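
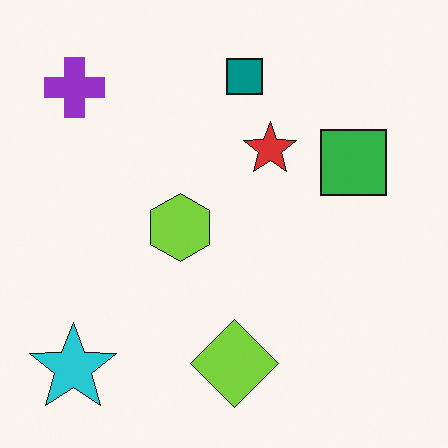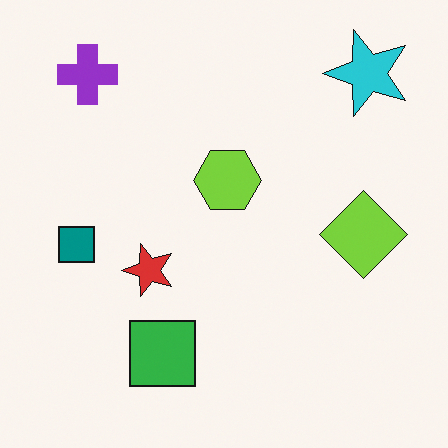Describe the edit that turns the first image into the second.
This is the original image transposed (reflected across the top-left ↔ bottom-right diagonal).

Shapes have swapped their row and column positions — what was in the top-right is now in the bottom-left — a diagonal reflection.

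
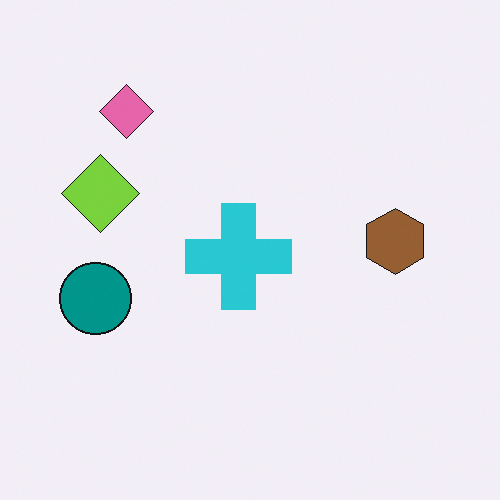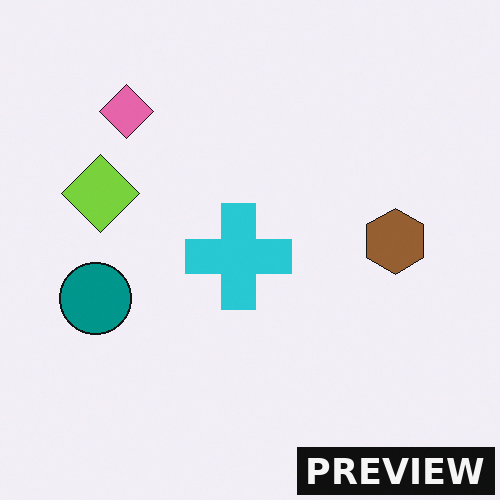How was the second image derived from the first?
Watermarked with the text "PREVIEW" in the lower-right corner.

A dark label reading "PREVIEW" appears in the lower-right corner.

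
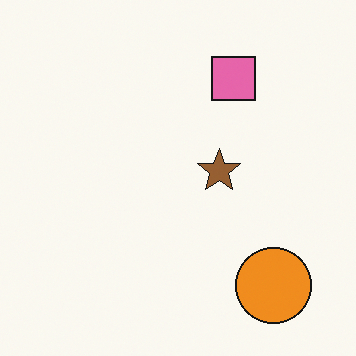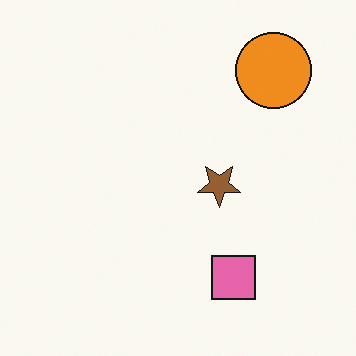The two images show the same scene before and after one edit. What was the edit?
The second image is the first flipped vertically (top ↔ bottom).

The orange circle is in the bottom-right of the first image and the top-right of the second — shapes on opposite sides of the horizontal midline have swapped in a mirror flip.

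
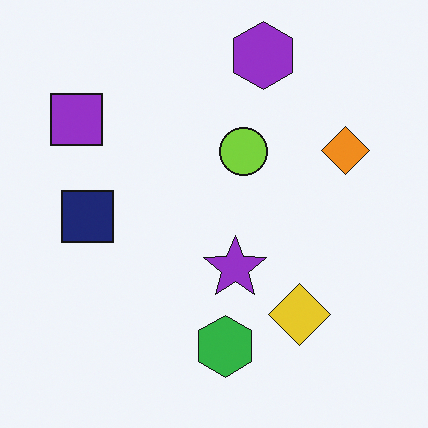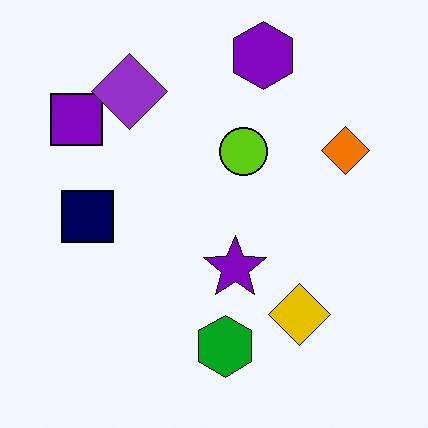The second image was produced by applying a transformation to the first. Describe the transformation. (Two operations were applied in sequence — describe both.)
It was given slightly increased contrast, then overlaid with an additional purple diamond.

Tones are pushed away from mid-grey across the whole image — a global contrast change. A purple diamond appears in the second image that is absent from the first.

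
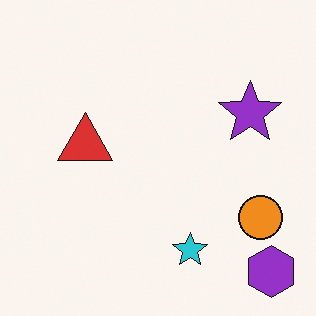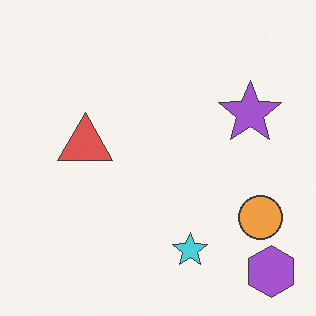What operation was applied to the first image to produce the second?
Given slightly reduced contrast.

Tones are pushed toward mid-grey across the whole image — a global contrast change.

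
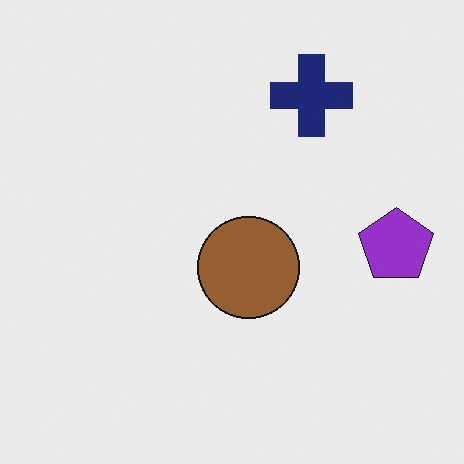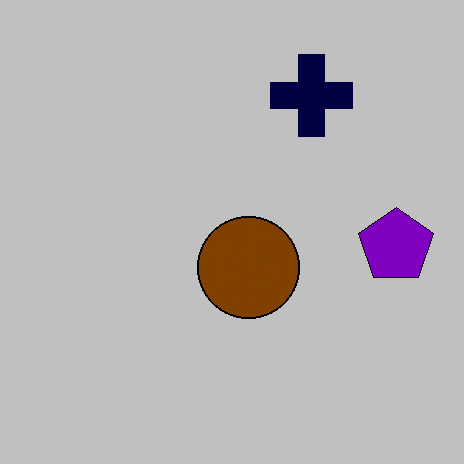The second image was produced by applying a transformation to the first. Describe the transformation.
Aggressively posterized.

Each flat color has snapped to a coarser quantized level — most visibly, the near-white background has dropped to a flat grey.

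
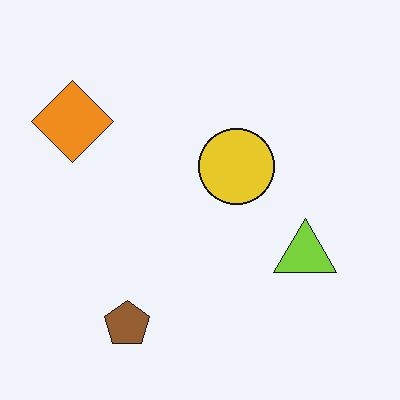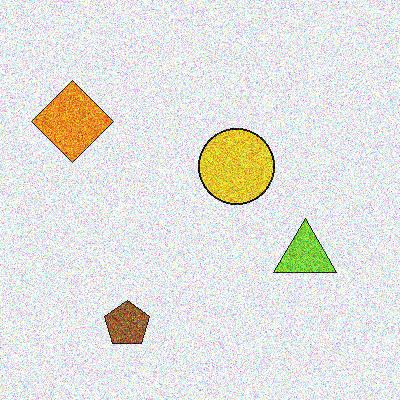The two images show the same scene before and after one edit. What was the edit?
The image was degraded with strong gaussian noise.

Random speckle covers the whole image, including the flat background.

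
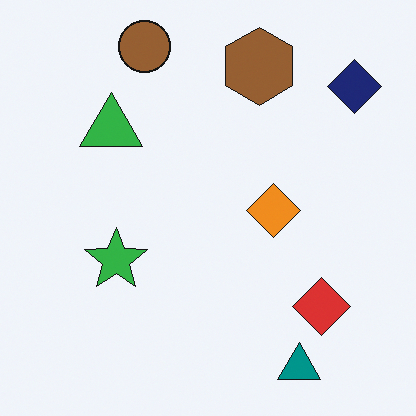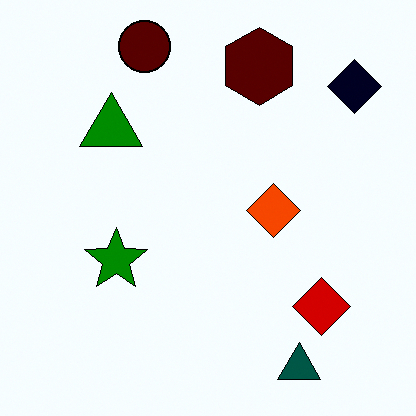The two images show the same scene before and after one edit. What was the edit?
This is the original image boosted in contrast.

Tones are pushed away from mid-grey across the whole image — a global contrast change.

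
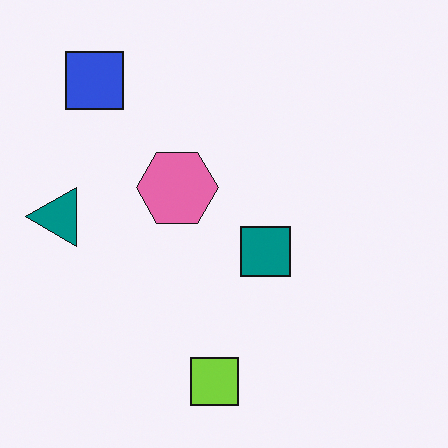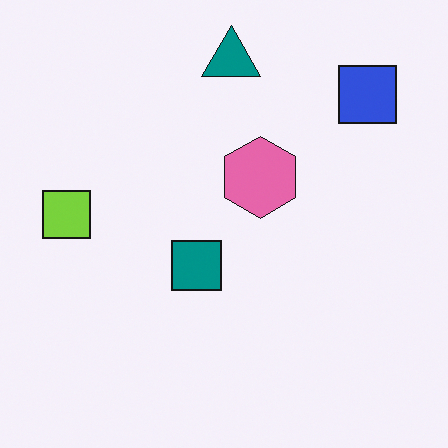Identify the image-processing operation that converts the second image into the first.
The transformation is: rotated 90° counter-clockwise.

The blue square sits in the top-right of the second image and the top-left of the first — consistent with a whole-image 90° counter-clockwise rotation.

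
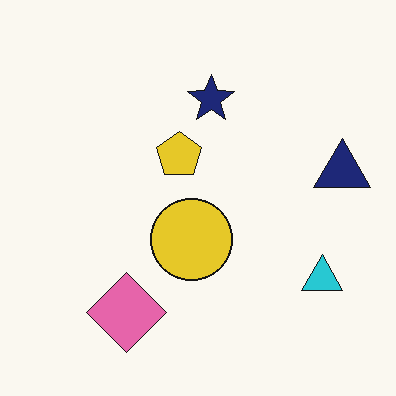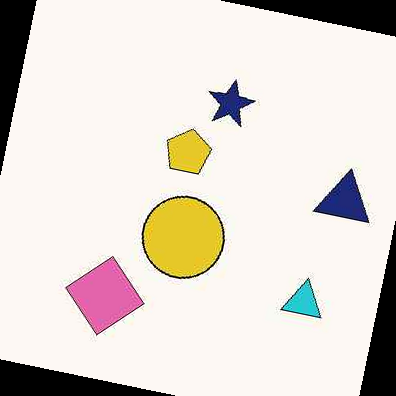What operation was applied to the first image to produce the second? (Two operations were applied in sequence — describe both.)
JPEG-compressed with visible artifacts, then rotated clockwise by a slight angle.

Blocky 8×8 compression artifacts appear around shape edges and the flat background shows ringing — characteristic JPEG degradation. Every shape is tilted by the same angle and the image corners show triangular fill wedges — a whole-image rotation by a non-right angle.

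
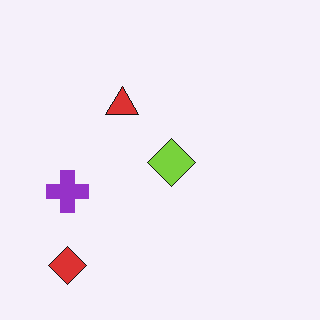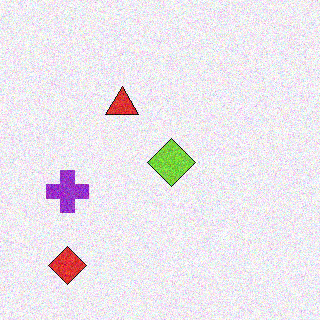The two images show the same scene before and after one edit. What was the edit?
The image was degraded with moderate additive noise.

Random speckle covers the whole image, including the flat background.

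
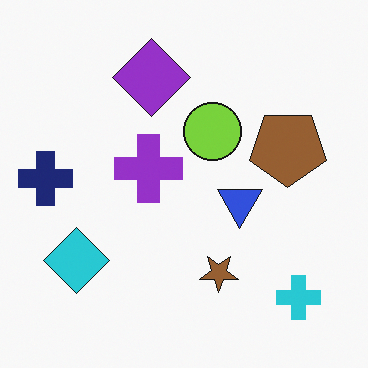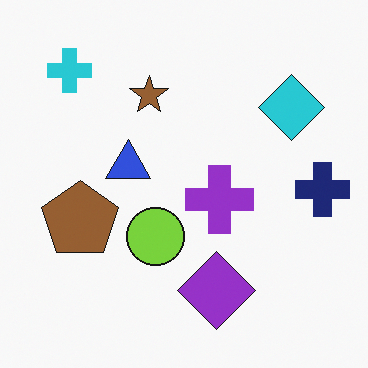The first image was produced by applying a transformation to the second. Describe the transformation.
This is the original image rotated 180°.

The cyan cross sits in the top-left of the second image and the bottom-right of the first — consistent with a whole-image 180° rotation.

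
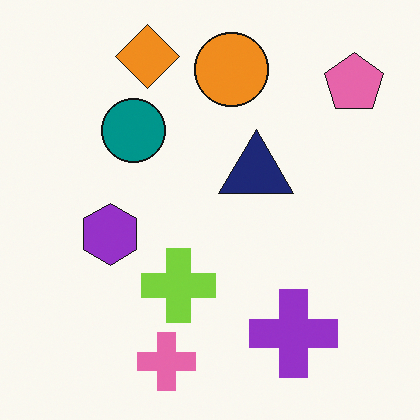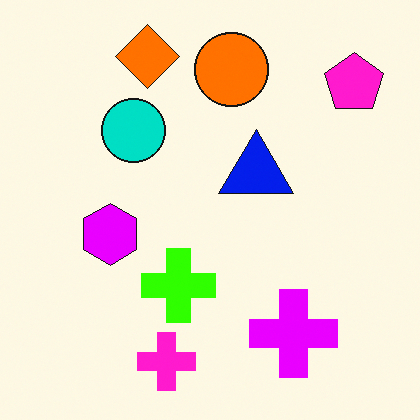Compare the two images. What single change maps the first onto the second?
It was heavily oversaturated.

All colors are more vivid — a global saturation change.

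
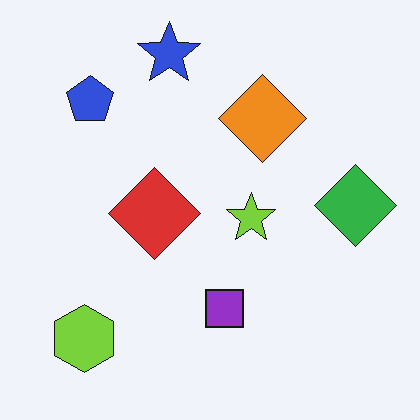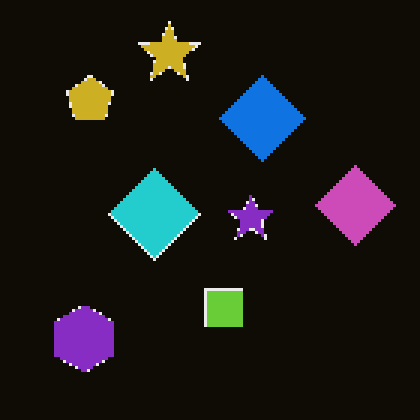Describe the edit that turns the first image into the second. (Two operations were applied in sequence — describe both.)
It was color-inverted (negative), then mildly pixelated.

The light background has become dark and every shape's color is its complement — a photographic negative. Shapes are reduced to large square blocks; fine edges and outlines are lost — a downscale-then-upscale (mosaic) effect.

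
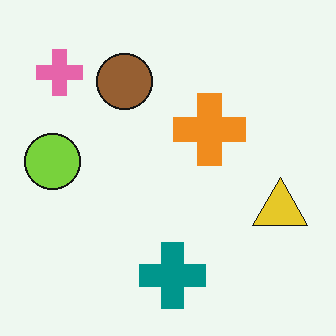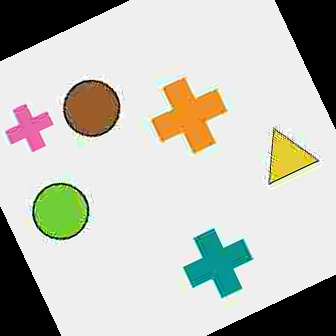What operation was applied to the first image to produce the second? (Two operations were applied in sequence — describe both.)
It was heavily JPEG-compressed with obvious blocking artifacts, then rotated counter-clockwise by a clearly visible amount.

Blocky 8×8 compression artifacts appear around shape edges and the flat background shows ringing — characteristic JPEG degradation. Every shape is tilted by the same angle and the image corners show triangular fill wedges — a whole-image rotation by a non-right angle.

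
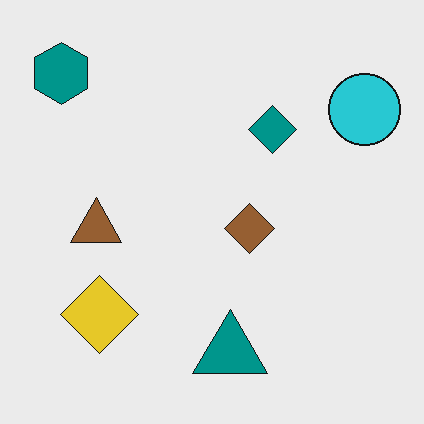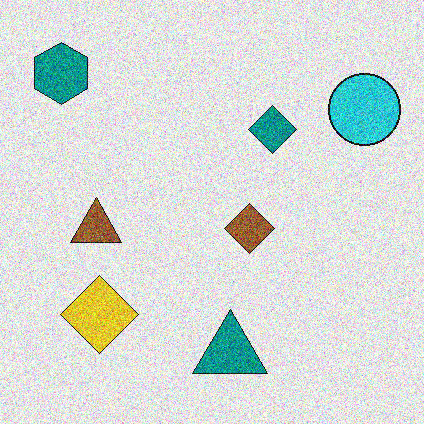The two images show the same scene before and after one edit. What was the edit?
The second image is the first degraded with heavy additive noise.

Random speckle covers the whole image, including the flat background.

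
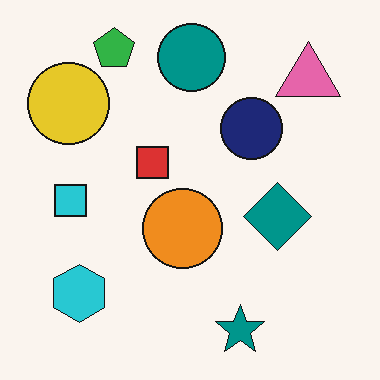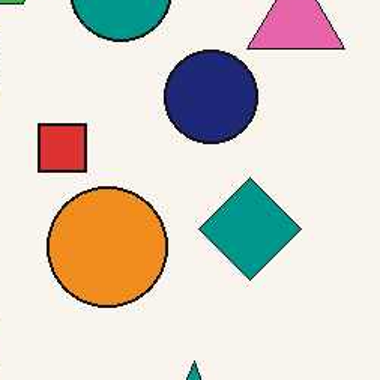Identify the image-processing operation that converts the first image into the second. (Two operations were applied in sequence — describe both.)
The transformation is: given moderate JPEG compression, then cropped to a modestly smaller region and rescaled.

Blocky 8×8 compression artifacts appear around shape edges and the flat background shows ringing — characteristic JPEG degradation. The visible shapes are larger and the field of view is narrower; shapes near the original edges may be partly or wholly outside the frame — a crop-and-rescale.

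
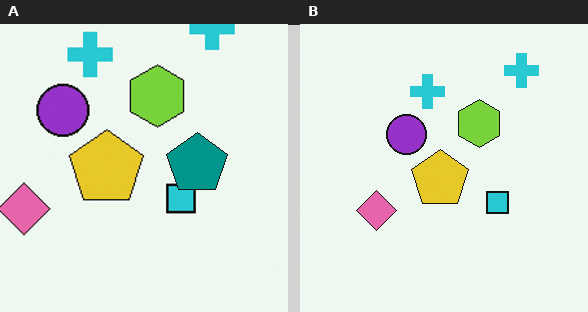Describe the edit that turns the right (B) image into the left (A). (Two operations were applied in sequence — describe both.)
The image was cropped slightly and scaled back up, then overlaid with an additional teal pentagon.

The visible shapes are larger and the field of view is narrower; shapes near the original edges may be partly or wholly outside the frame — a crop-and-rescale. A teal pentagon appears in the left (A) image that is absent from the right (B).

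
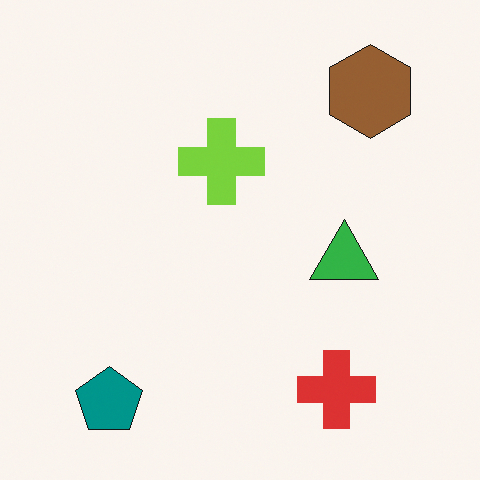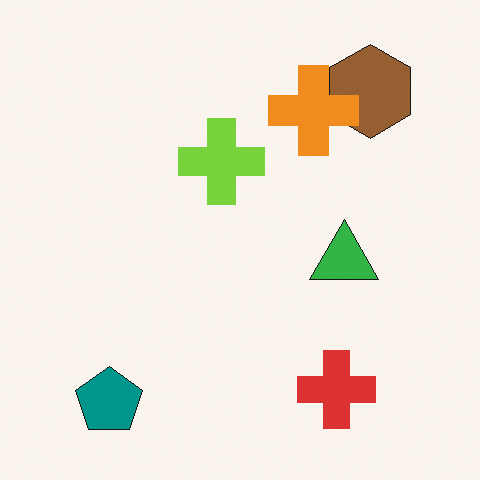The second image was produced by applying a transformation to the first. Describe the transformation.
It was overlaid with an additional orange cross.

An orange cross appears in the second image that is absent from the first.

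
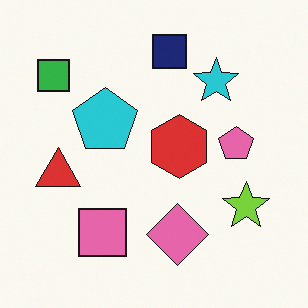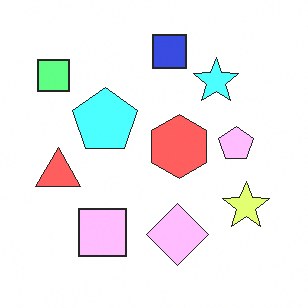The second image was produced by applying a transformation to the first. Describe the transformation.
The transformation is: brightened a lot.

Every pixel — background and shapes alike — is uniformly brightened.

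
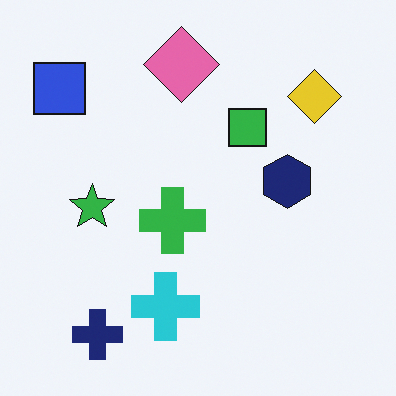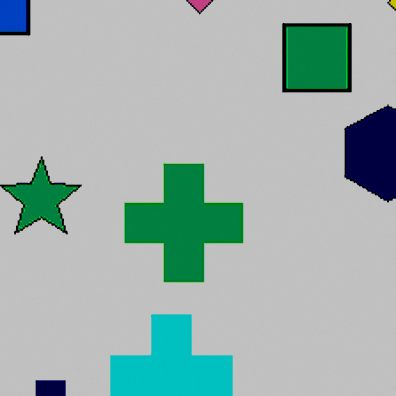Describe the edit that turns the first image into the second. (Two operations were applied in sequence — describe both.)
The second image is the first cropped tightly and scaled back up, then heavily posterized to just a handful of flat colors.

The visible shapes are larger and the field of view is narrower; shapes near the original edges may be partly or wholly outside the frame — a crop-and-rescale. Each flat color has snapped to a coarser quantized level — most visibly, the near-white background has dropped to a flat grey.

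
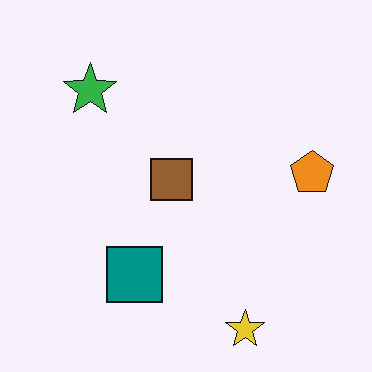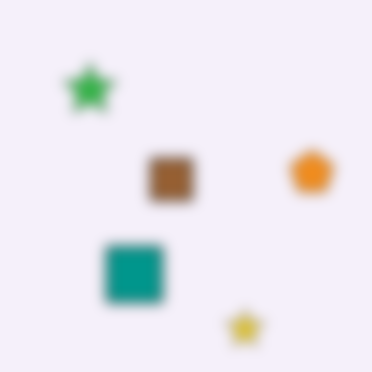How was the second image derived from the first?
Strongly gaussian-blurred.

Shape edges and outlines are uniformly softened across the whole image.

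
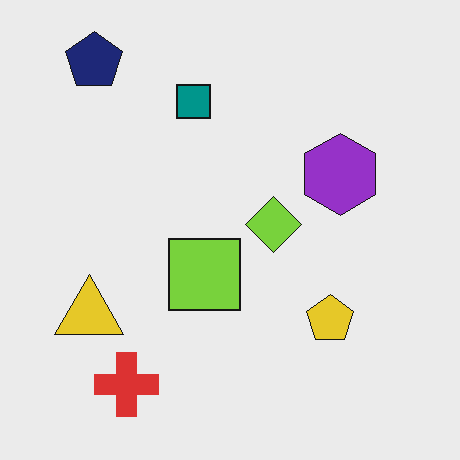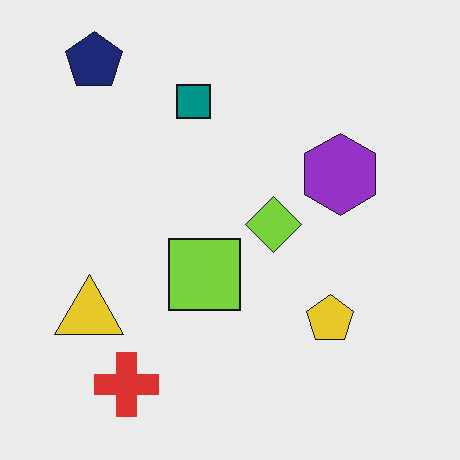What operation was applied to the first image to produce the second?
The image was JPEG-compressed with visible artifacts.

Blocky 8×8 compression artifacts appear around shape edges and the flat background shows ringing — characteristic JPEG degradation.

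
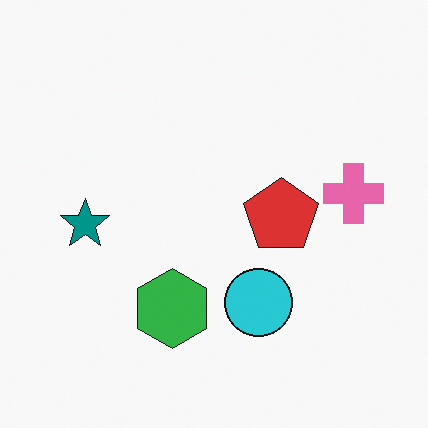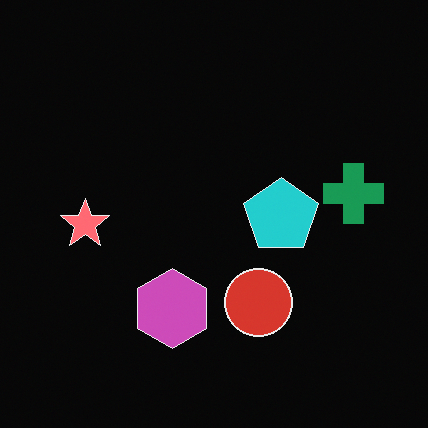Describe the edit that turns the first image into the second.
Color-inverted (negative).

The light background has become dark and every shape's color is its complement — a photographic negative.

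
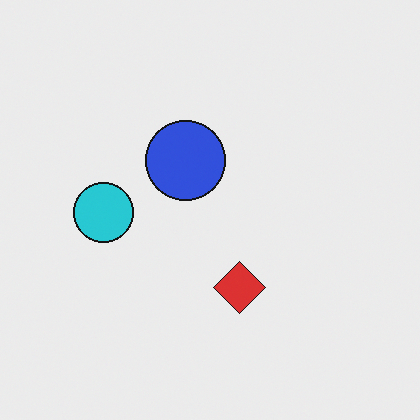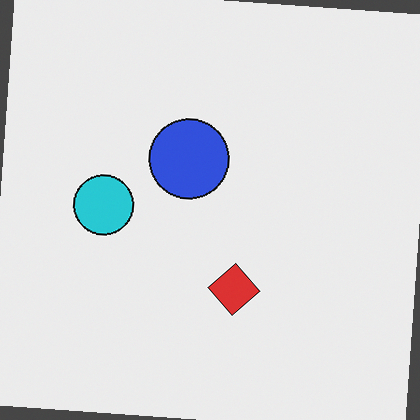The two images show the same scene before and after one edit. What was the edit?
The second image is the first rotated clockwise by a small amount.

Every shape is tilted by the same angle and the image corners show triangular fill wedges — a whole-image rotation by a non-right angle.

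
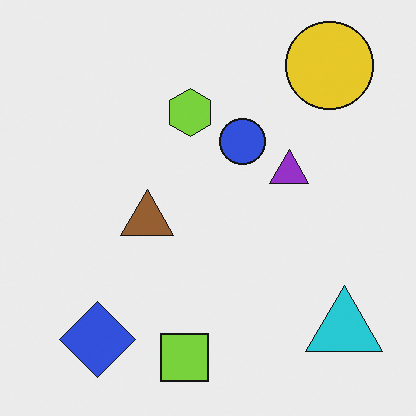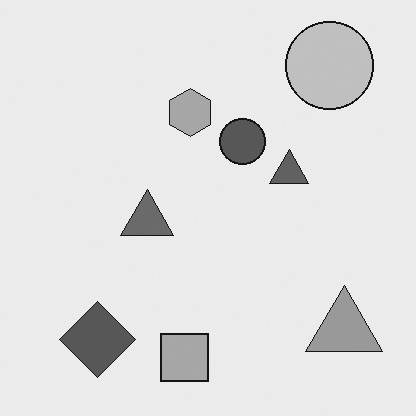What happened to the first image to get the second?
This is the original image converted to grayscale.

All color is removed — every shape is now a shade of grey.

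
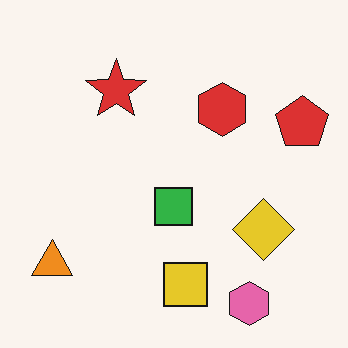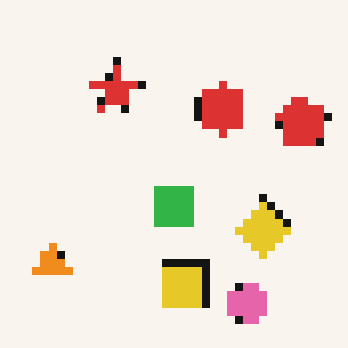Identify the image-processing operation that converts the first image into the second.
The image was pixelated into visible square blocks.

Shapes are reduced to large square blocks; fine edges and outlines are lost — a downscale-then-upscale (mosaic) effect.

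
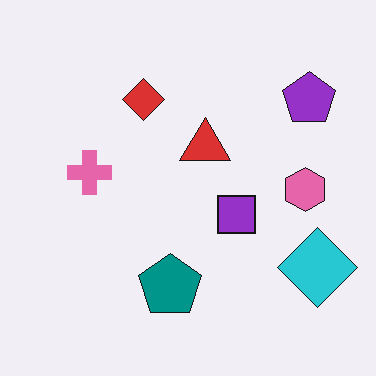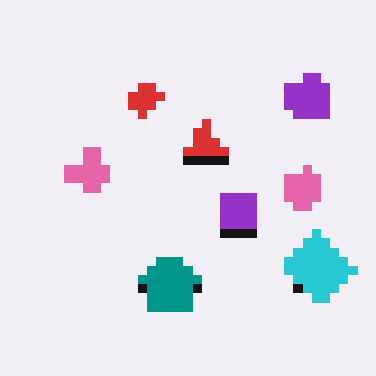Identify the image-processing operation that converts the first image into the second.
The transformation is: coarsely pixelated.

Shapes are reduced to large square blocks; fine edges and outlines are lost — a downscale-then-upscale (mosaic) effect.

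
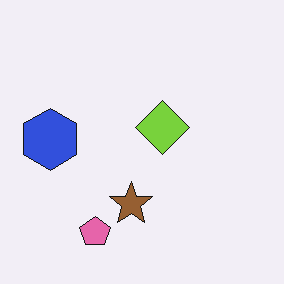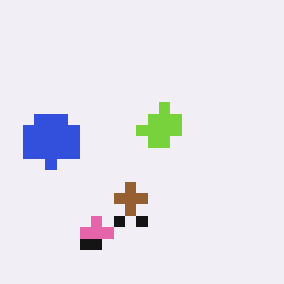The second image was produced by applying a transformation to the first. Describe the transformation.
It was coarsely pixelated.

Shapes are reduced to large square blocks; fine edges and outlines are lost — a downscale-then-upscale (mosaic) effect.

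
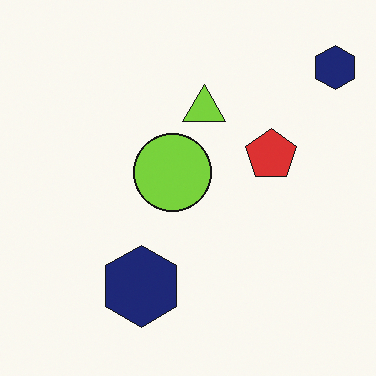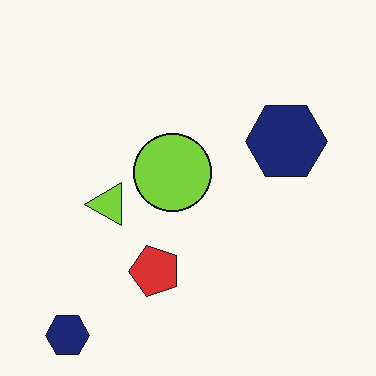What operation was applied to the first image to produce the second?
The second image is the first transposed (reflected across the top-left ↔ bottom-right diagonal).

Shapes have swapped their row and column positions — what was in the top-right is now in the bottom-left — a diagonal reflection.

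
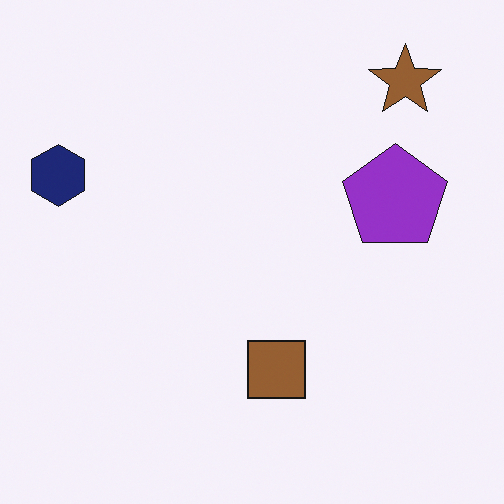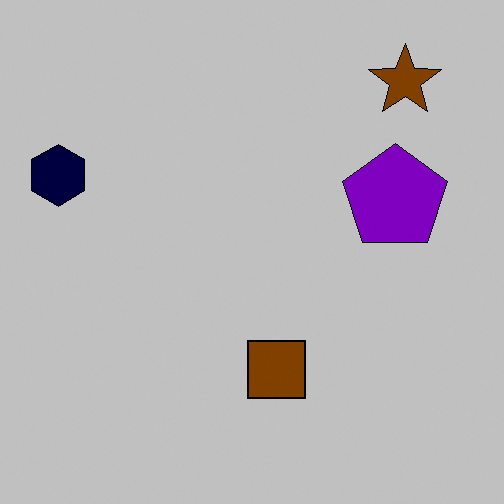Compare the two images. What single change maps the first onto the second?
Aggressively posterized.

Each flat color has snapped to a coarser quantized level — most visibly, the near-white background has dropped to a flat grey.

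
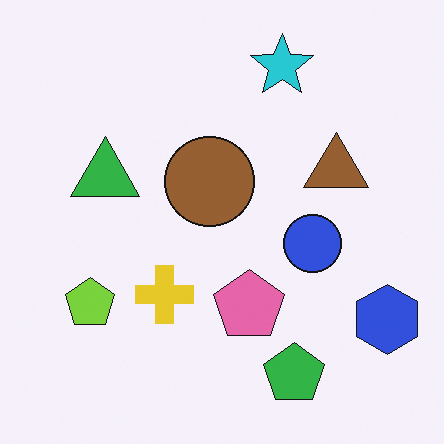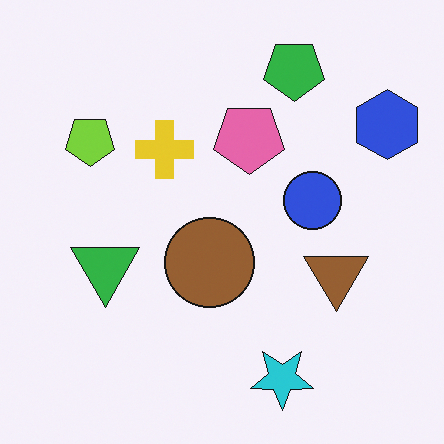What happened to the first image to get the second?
The second image is the first flipped vertically (top ↔ bottom).

The cyan star is in the top of the first image and the bottom of the second — shapes on opposite sides of the horizontal midline have swapped in a mirror flip.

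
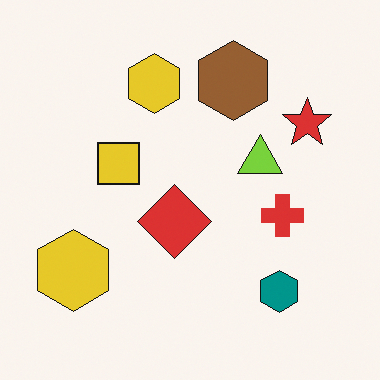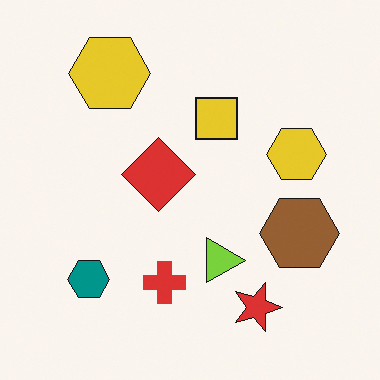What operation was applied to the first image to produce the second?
This is the original image rotated 90° clockwise.

The red star sits in the top-right of the first image and the bottom-right of the second — consistent with a whole-image 90° clockwise rotation.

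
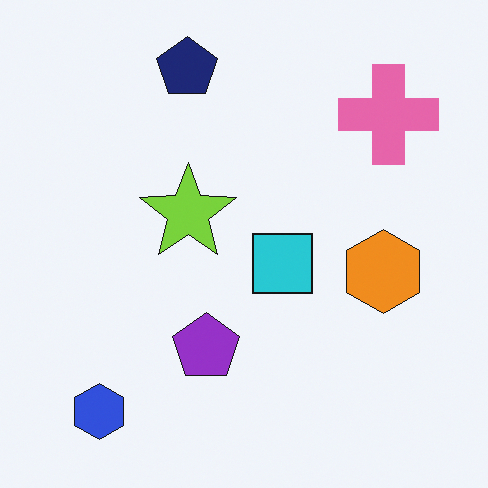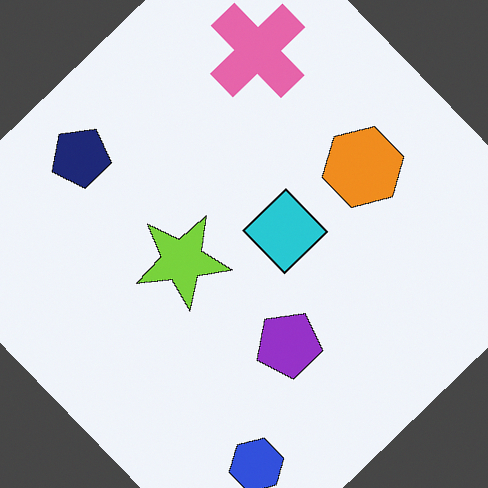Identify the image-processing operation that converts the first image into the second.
Rotated counter-clockwise by a large amount — several tens of degrees.

Every shape is tilted by the same angle and the image corners show triangular fill wedges — a whole-image rotation by a non-right angle.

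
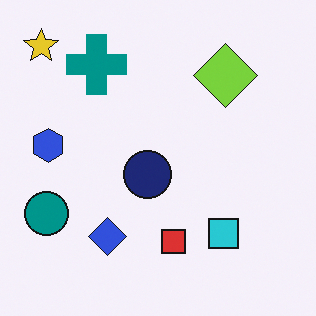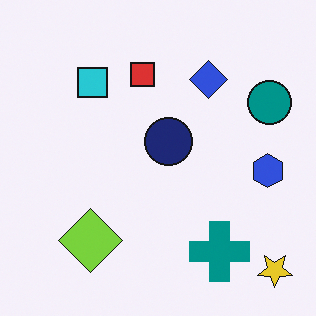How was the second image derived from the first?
It was rotated 180°.

The yellow star sits in the top-left of the first image and the bottom-right of the second — consistent with a whole-image 180° rotation.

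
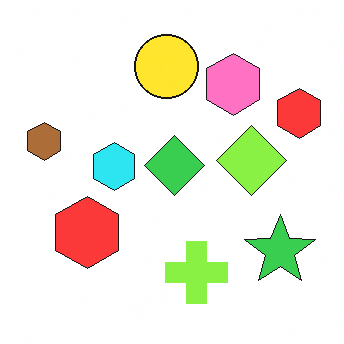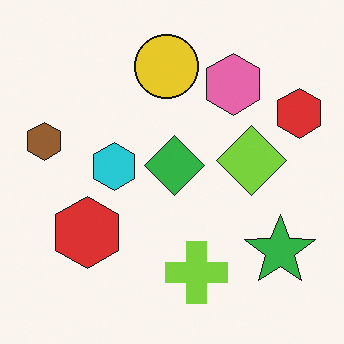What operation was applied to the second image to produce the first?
The transformation is: brightened a little.

Every pixel — background and shapes alike — is uniformly brightened.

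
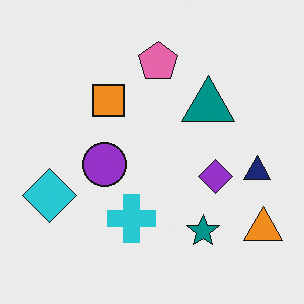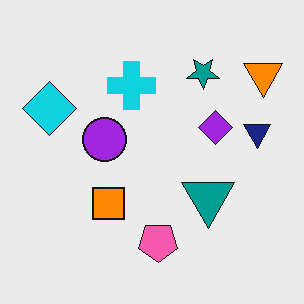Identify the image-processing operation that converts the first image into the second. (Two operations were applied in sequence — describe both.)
The transformation is: slightly oversaturated, then flipped vertically (top ↔ bottom).

All colors are more vivid — a global saturation change. The pink pentagon is in the top of the first image and the bottom of the second — shapes on opposite sides of the horizontal midline have swapped in a mirror flip.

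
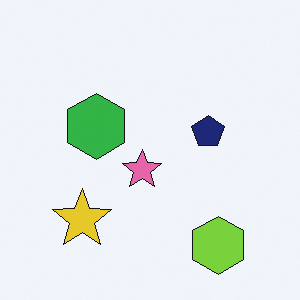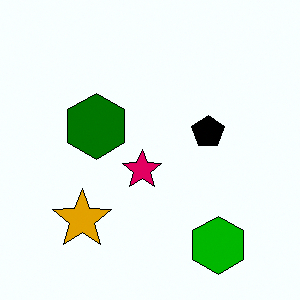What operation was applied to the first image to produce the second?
The transformation is: boosted in contrast.

Tones are pushed away from mid-grey across the whole image — a global contrast change.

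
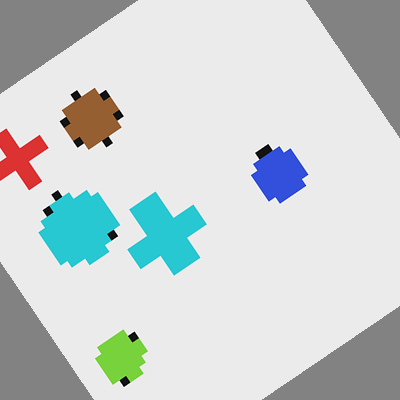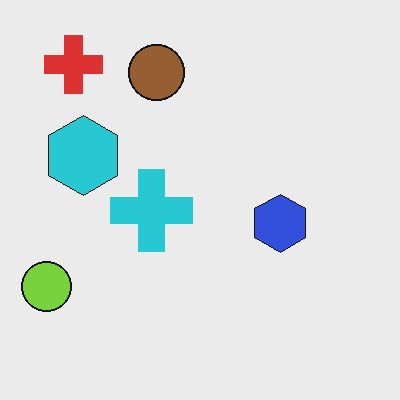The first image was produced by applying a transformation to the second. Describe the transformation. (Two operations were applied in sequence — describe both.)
The transformation is: moderately pixelated, then rotated counter-clockwise by a large amount — several tens of degrees.

Shapes are reduced to large square blocks; fine edges and outlines are lost — a downscale-then-upscale (mosaic) effect. Every shape is tilted by the same angle and the image corners show triangular fill wedges — a whole-image rotation by a non-right angle.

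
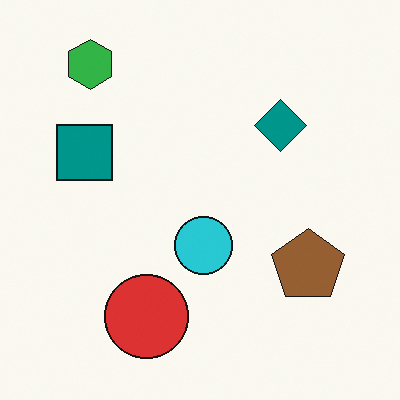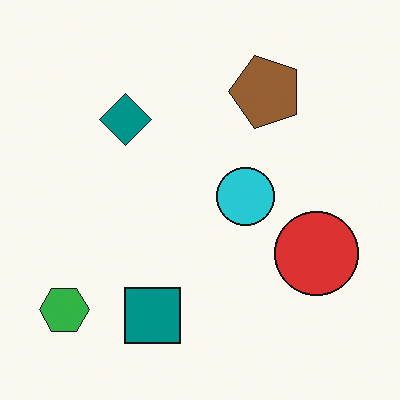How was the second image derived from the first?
Rotated 90° counter-clockwise.

The green hexagon sits in the top-left of the first image and the bottom-left of the second — consistent with a whole-image 90° counter-clockwise rotation.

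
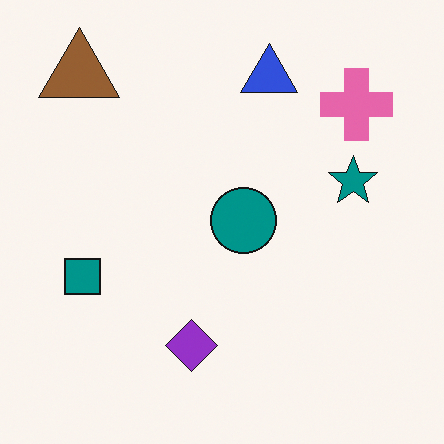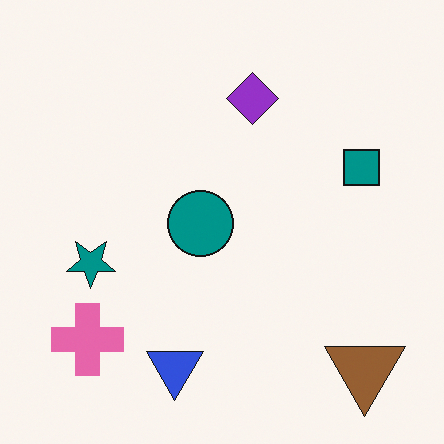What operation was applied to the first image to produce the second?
The second image is the first rotated 180°.

The brown triangle sits in the top-left of the first image and the bottom-right of the second — consistent with a whole-image 180° rotation.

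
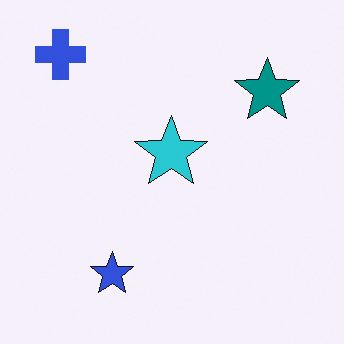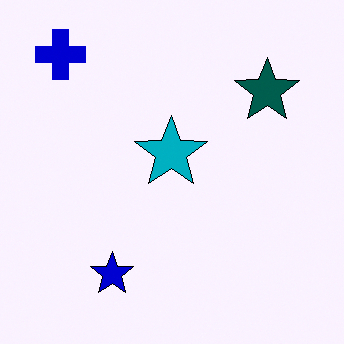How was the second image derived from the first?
Boosted in contrast.

Tones are pushed away from mid-grey across the whole image — a global contrast change.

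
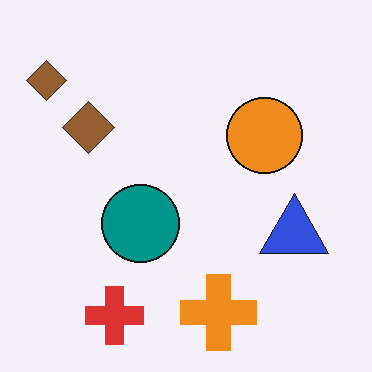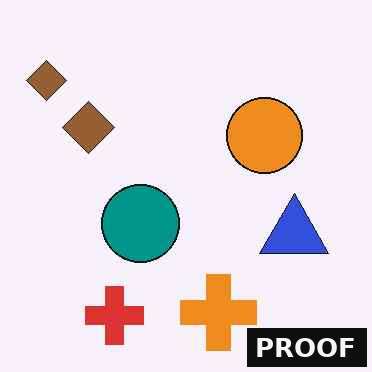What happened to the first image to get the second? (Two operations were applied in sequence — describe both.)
It was given moderate JPEG compression, then watermarked with the text "PROOF" in the lower-right corner.

Blocky 8×8 compression artifacts appear around shape edges and the flat background shows ringing — characteristic JPEG degradation. A dark label reading "PROOF" appears in the lower-right corner.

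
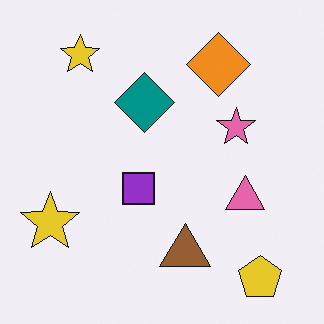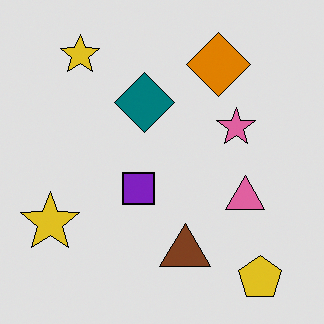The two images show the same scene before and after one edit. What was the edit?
The image was posterized to a reduced palette.

Each flat color has snapped to a coarser quantized level — most visibly, the near-white background has dropped to a flat grey.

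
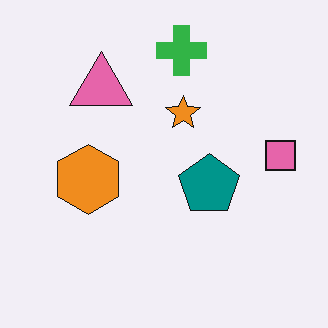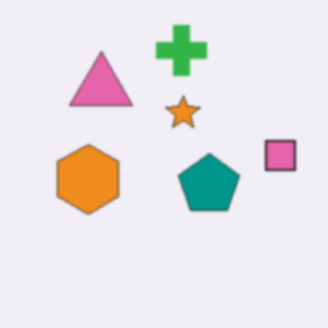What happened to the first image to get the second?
It was slightly softened.

Shape edges and outlines are uniformly softened across the whole image.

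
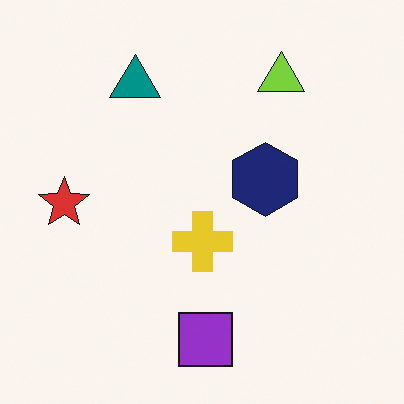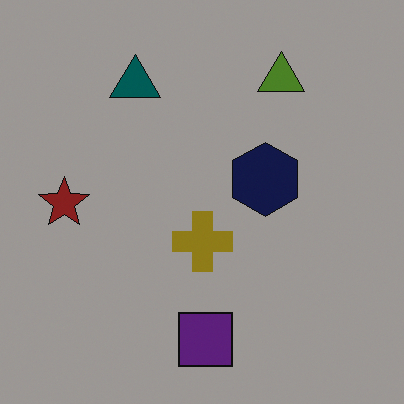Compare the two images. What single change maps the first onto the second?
The second image is the first substantially darkened.

Every pixel — background and shapes alike — is uniformly darkened.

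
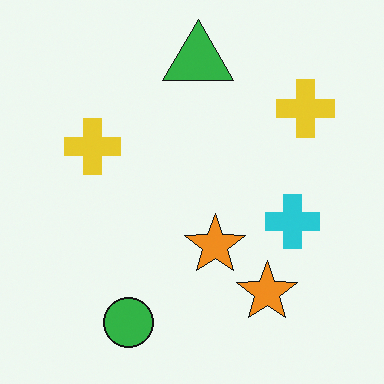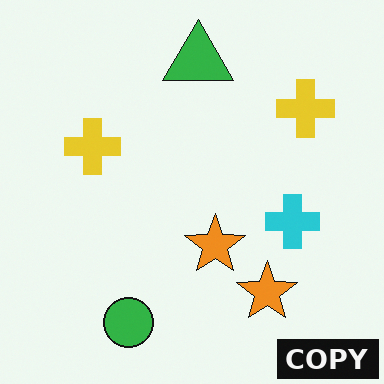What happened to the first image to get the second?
Watermarked with the text "COPY" in the lower-right corner.

A dark label reading "COPY" appears in the lower-right corner.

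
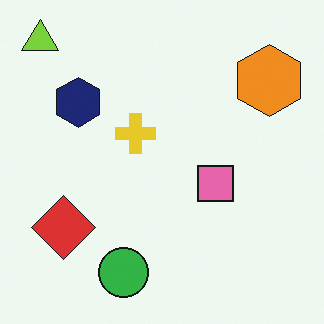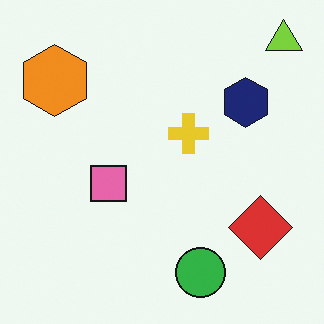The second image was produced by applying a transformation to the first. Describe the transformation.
The image was flipped horizontally (left ↔ right).

The lime triangle is in the top-left of the first image and the top-right of the second — shapes on opposite sides of the vertical midline have swapped in a mirror flip.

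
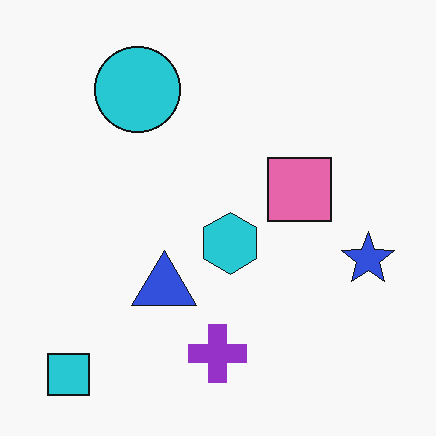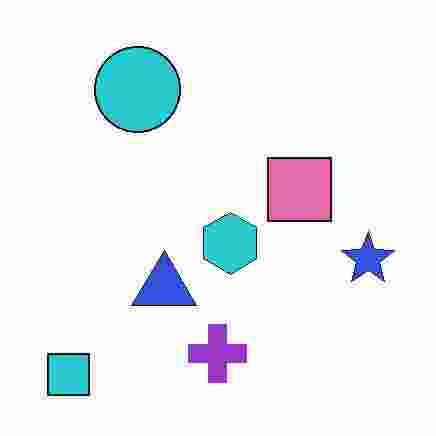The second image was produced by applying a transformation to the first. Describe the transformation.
It was degraded with heavy JPEG compression.

Blocky 8×8 compression artifacts appear around shape edges and the flat background shows ringing — characteristic JPEG degradation.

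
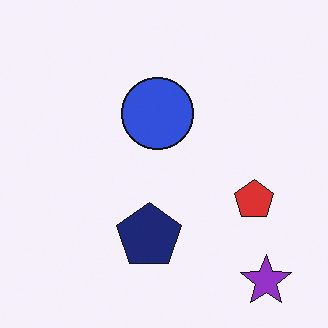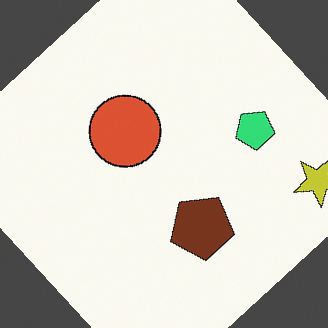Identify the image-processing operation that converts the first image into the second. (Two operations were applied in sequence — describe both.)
This is the original image rotated counter-clockwise by a large amount — several tens of degrees, then hue-shifted noticeably.

Every shape is tilted by the same angle and the image corners show triangular fill wedges — a whole-image rotation by a non-right angle. Every shape's color has rotated by the same amount around the hue wheel — a uniform hue shift.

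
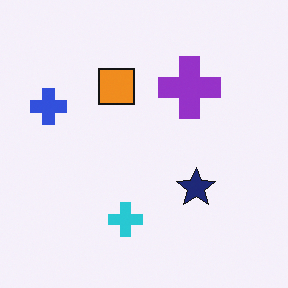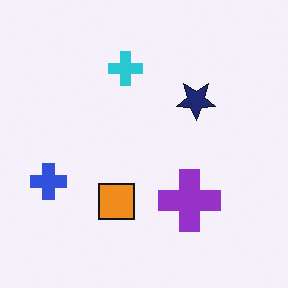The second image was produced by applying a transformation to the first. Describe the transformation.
The second image is the first flipped vertically (top ↔ bottom).

The cyan cross is in the bottom of the first image and the top of the second — shapes on opposite sides of the horizontal midline have swapped in a mirror flip.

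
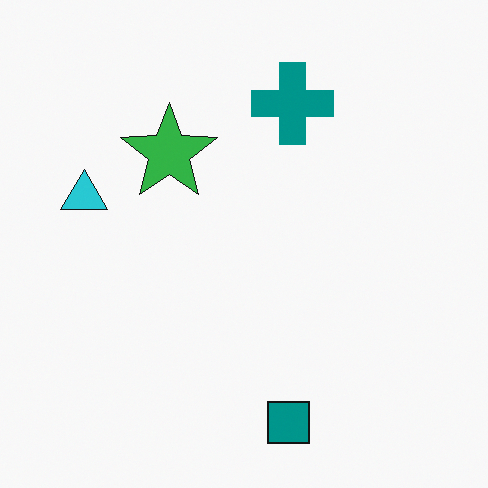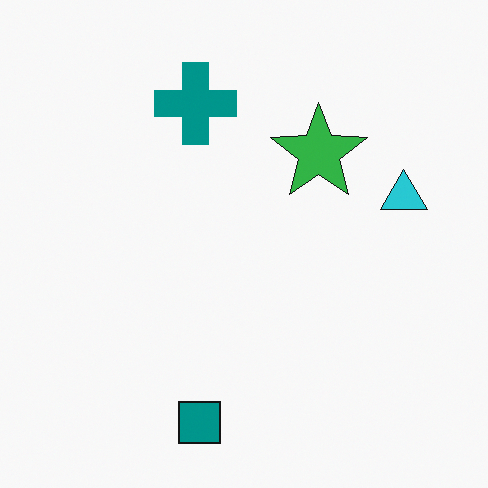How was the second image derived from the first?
It was flipped horizontally (left ↔ right).

The cyan triangle is in the left of the first image and the right of the second — shapes on opposite sides of the vertical midline have swapped in a mirror flip.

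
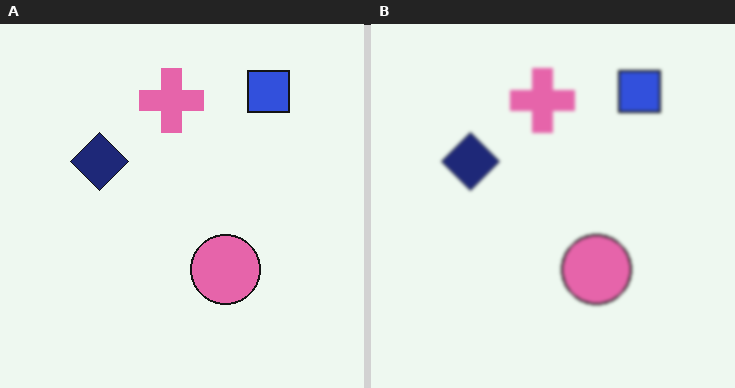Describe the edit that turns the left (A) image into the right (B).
The right (B) image is the left (A) given a subtle gaussian blur.

Shape edges and outlines are uniformly softened across the whole image.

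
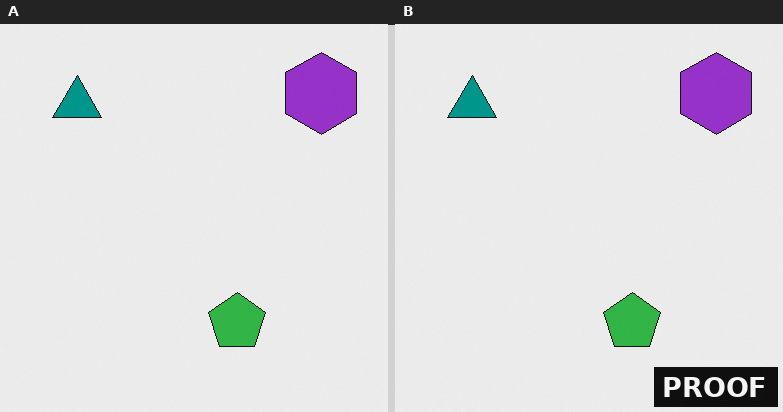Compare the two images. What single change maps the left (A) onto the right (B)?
The image was watermarked with the text "PROOF" in the lower-right corner.

A dark label reading "PROOF" appears in the lower-right corner.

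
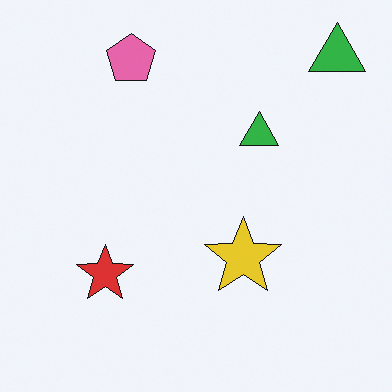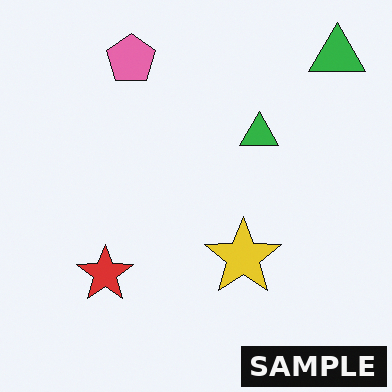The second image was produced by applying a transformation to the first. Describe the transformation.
Watermarked with the text "SAMPLE" in the lower-right corner.

A dark label reading "SAMPLE" appears in the lower-right corner.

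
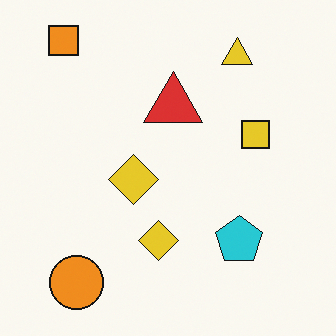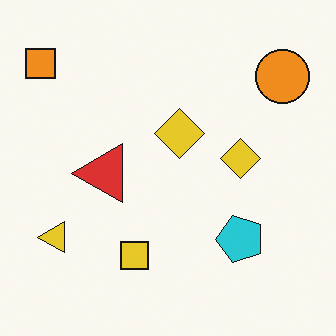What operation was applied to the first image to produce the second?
This is the original image transposed (reflected across the top-left ↔ bottom-right diagonal).

Shapes have swapped their row and column positions — what was in the top-right is now in the bottom-left — a diagonal reflection.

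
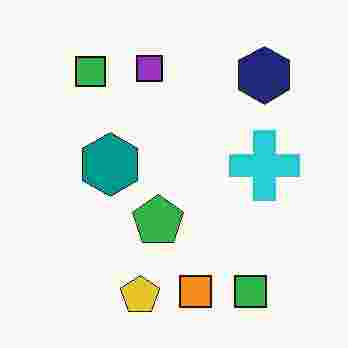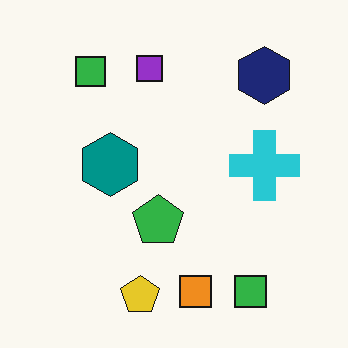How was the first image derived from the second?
It was heavily JPEG-compressed with obvious blocking artifacts.

Blocky 8×8 compression artifacts appear around shape edges and the flat background shows ringing — characteristic JPEG degradation.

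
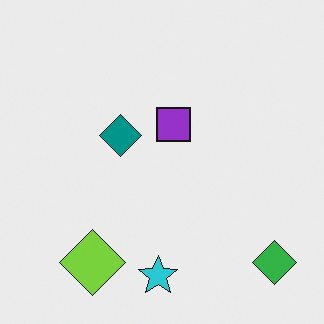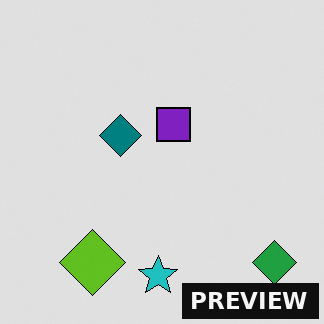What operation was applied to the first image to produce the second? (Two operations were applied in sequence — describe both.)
This is the original image posterized to a reduced palette, then watermarked with the text "PREVIEW" in the lower-right corner.

Each flat color has snapped to a coarser quantized level — most visibly, the near-white background has dropped to a flat grey. A dark label reading "PREVIEW" appears in the lower-right corner.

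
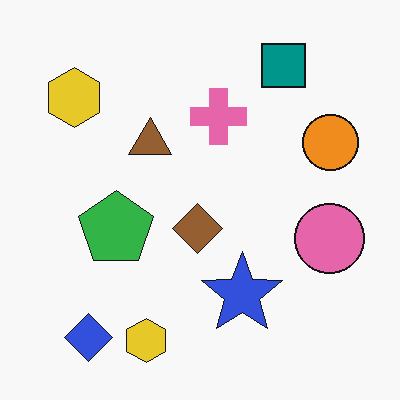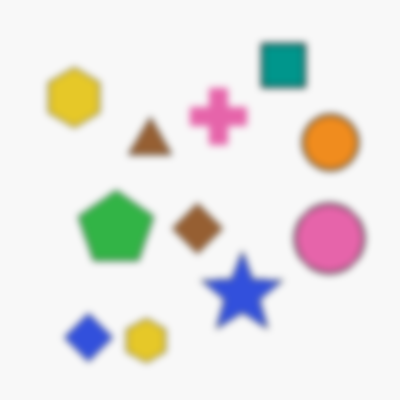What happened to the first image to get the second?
Moderately blurred.

Shape edges and outlines are uniformly softened across the whole image.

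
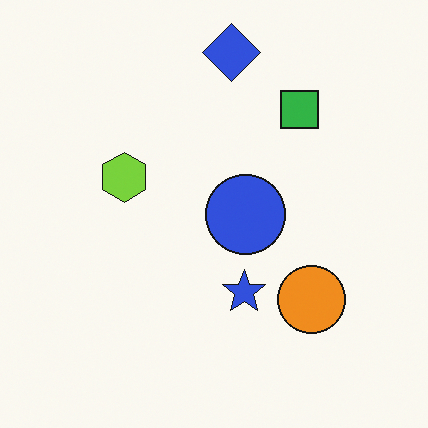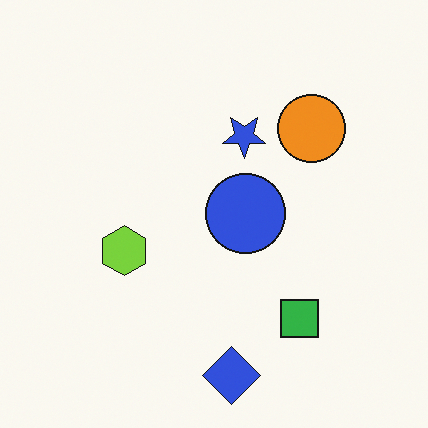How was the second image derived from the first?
Flipped vertically (top ↔ bottom).

The blue diamond is in the top of the first image and the bottom of the second — shapes on opposite sides of the horizontal midline have swapped in a mirror flip.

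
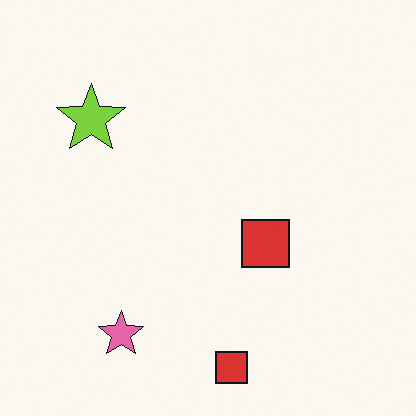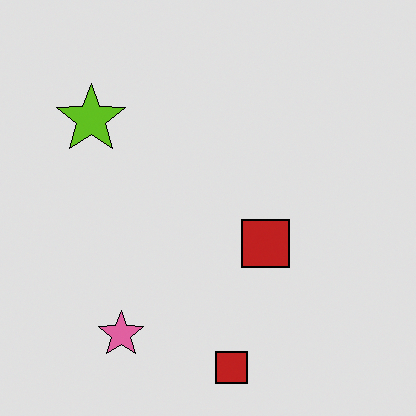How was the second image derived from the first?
Moderately posterized.

Each flat color has snapped to a coarser quantized level — most visibly, the near-white background has dropped to a flat grey.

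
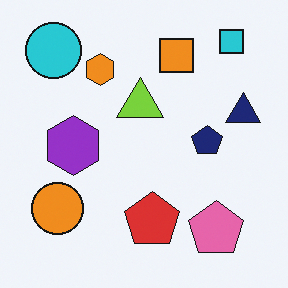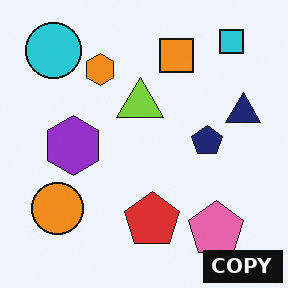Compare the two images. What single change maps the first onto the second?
It was watermarked with the text "COPY" in the lower-right corner.

A dark label reading "COPY" appears in the lower-right corner.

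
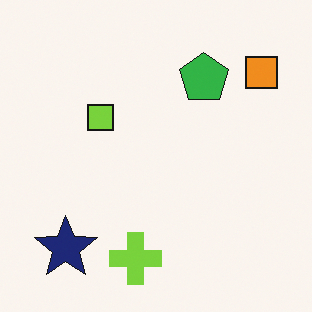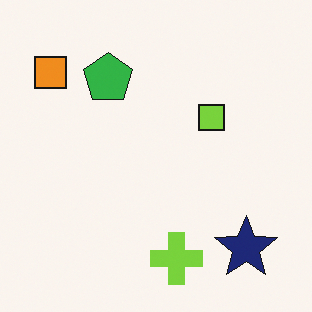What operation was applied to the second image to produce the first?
The image was flipped horizontally (left ↔ right).

The orange square is in the top-left of the second image and the top-right of the first — shapes on opposite sides of the vertical midline have swapped in a mirror flip.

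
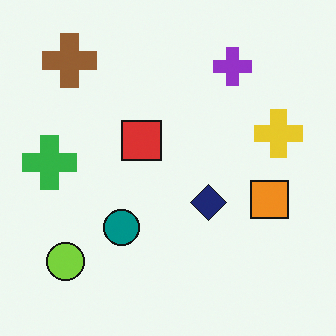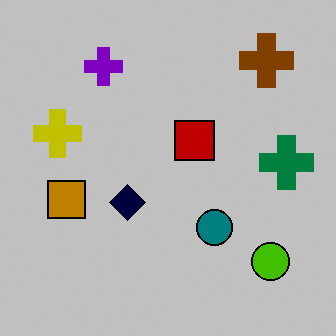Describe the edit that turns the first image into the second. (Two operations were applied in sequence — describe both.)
Aggressively posterized, then flipped horizontally (left ↔ right).

Each flat color has snapped to a coarser quantized level — most visibly, the near-white background has dropped to a flat grey. The green cross is in the left of the first image and the right of the second — shapes on opposite sides of the vertical midline have swapped in a mirror flip.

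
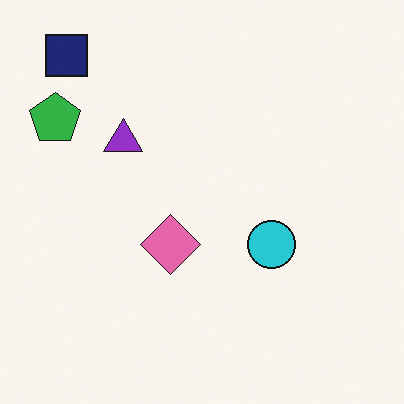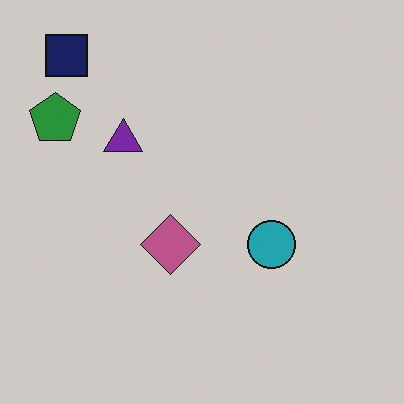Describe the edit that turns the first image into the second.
It was darkened a little.

Every pixel — background and shapes alike — is uniformly darkened.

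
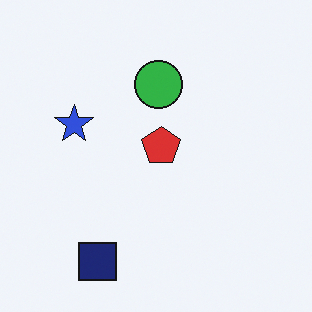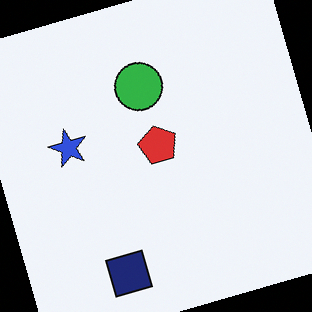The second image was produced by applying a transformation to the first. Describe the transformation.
Rotated counter-clockwise by a clearly visible amount.

Every shape is tilted by the same angle and the image corners show triangular fill wedges — a whole-image rotation by a non-right angle.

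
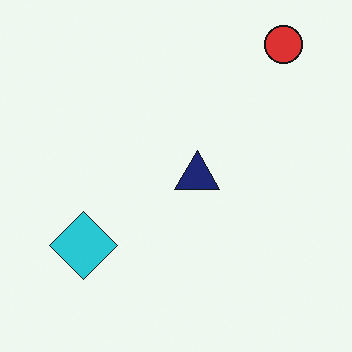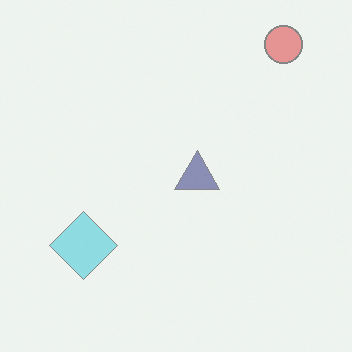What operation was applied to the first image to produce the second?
The image was given much lower contrast.

Tones are pushed toward mid-grey across the whole image — a global contrast change.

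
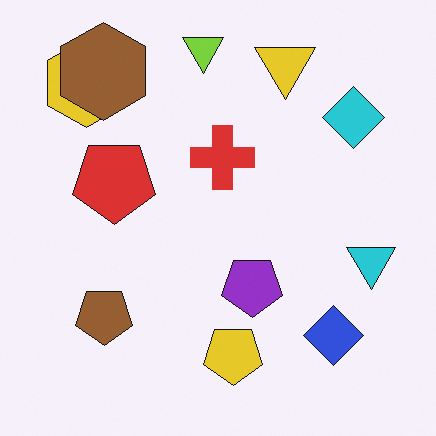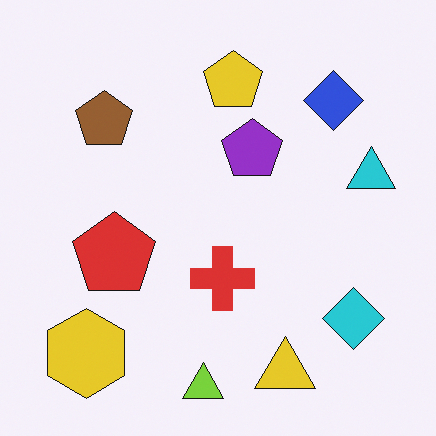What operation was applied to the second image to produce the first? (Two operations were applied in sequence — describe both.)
The first image is the second flipped vertically (top ↔ bottom), then overlaid with an additional brown hexagon.

The lime triangle is in the bottom of the second image and the top of the first — shapes on opposite sides of the horizontal midline have swapped in a mirror flip. A brown hexagon appears in the first image that is absent from the second.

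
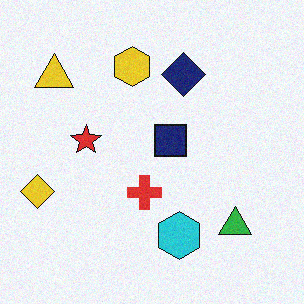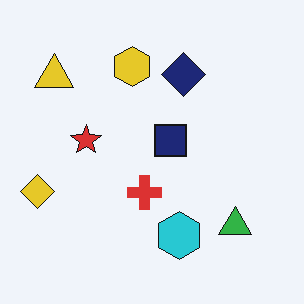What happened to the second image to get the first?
It was degraded with light additive noise.

Random speckle covers the whole image, including the flat background.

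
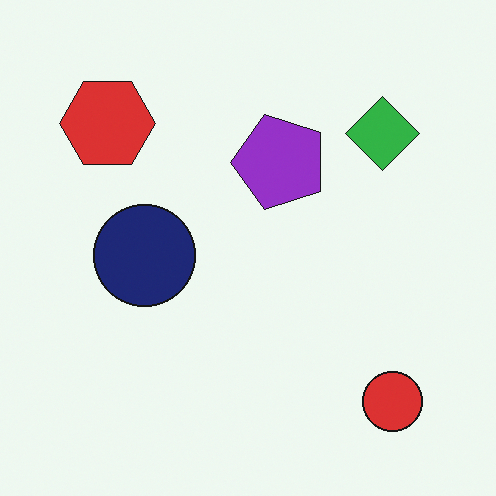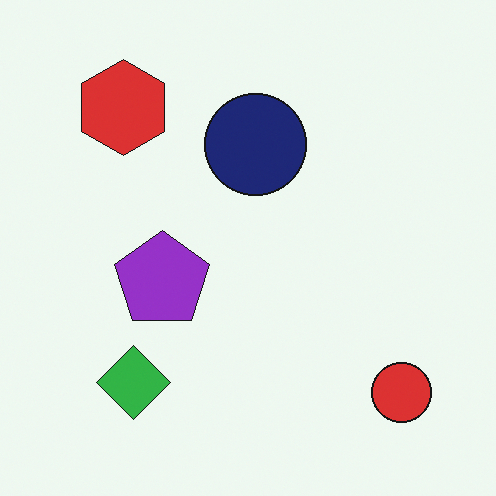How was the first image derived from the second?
The transformation is: transposed (reflected across the top-left ↔ bottom-right diagonal).

Shapes have swapped their row and column positions — what was in the top-right is now in the bottom-left — a diagonal reflection.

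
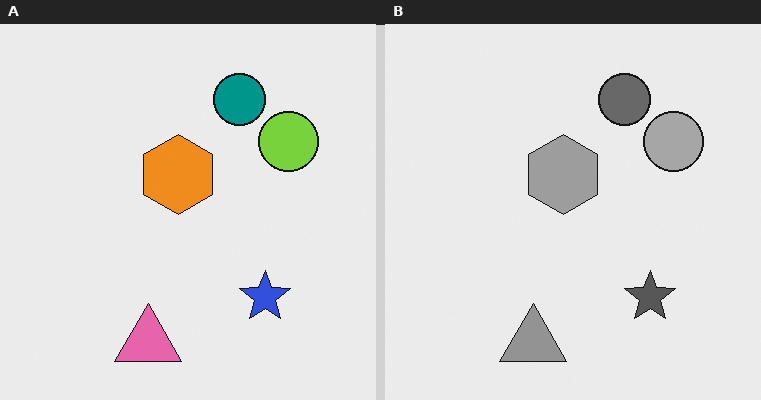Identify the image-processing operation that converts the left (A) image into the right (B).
The right (B) image is the left (A) converted to grayscale.

All color is removed — every shape is now a shade of grey.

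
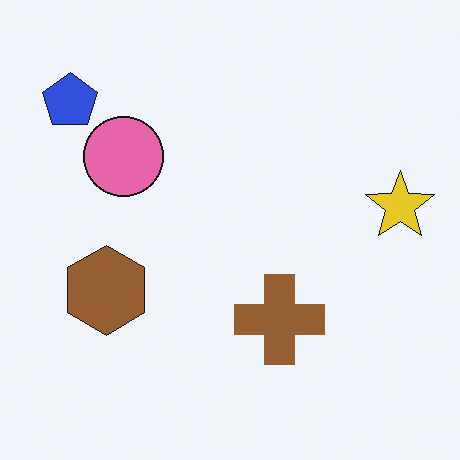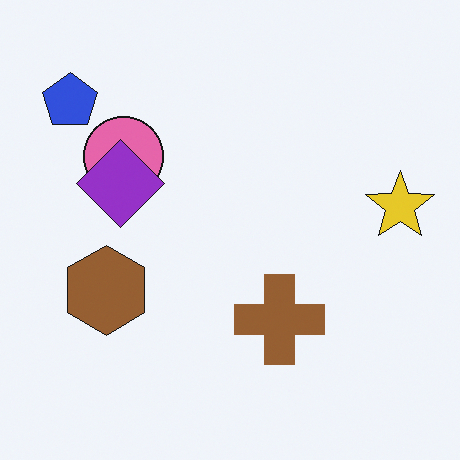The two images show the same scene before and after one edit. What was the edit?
This is the original image overlaid with an additional purple diamond.

A purple diamond appears in the second image that is absent from the first.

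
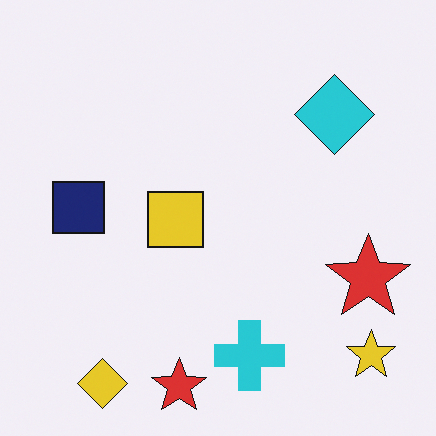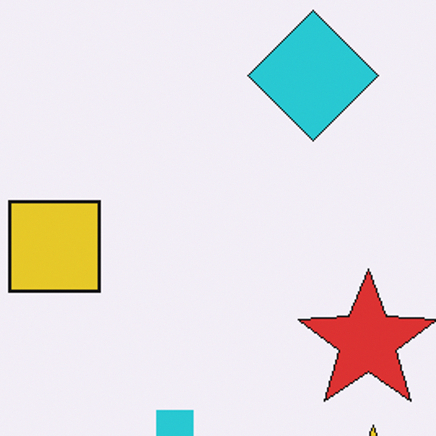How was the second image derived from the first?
This is the original image cropped tightly and scaled back up.

The visible shapes are larger and the field of view is narrower; shapes near the original edges may be partly or wholly outside the frame — a crop-and-rescale.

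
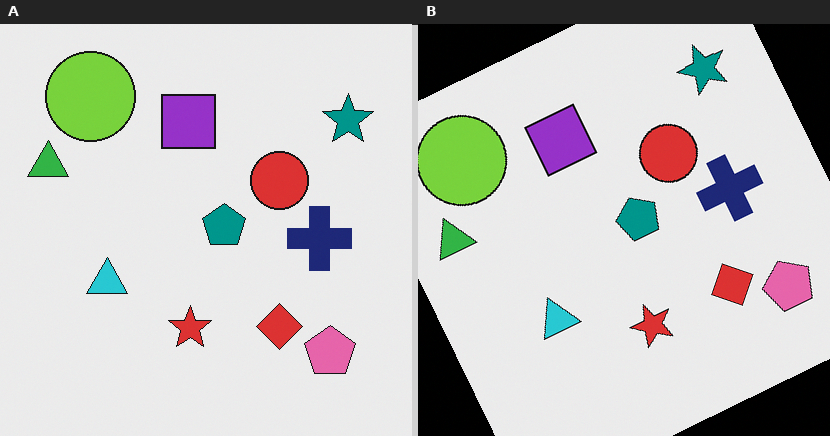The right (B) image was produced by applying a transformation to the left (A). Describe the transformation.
The image was rotated counter-clockwise by a moderate amount.

Every shape is tilted by the same angle and the image corners show triangular fill wedges — a whole-image rotation by a non-right angle.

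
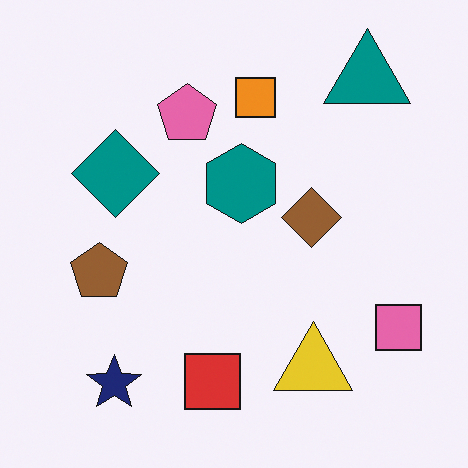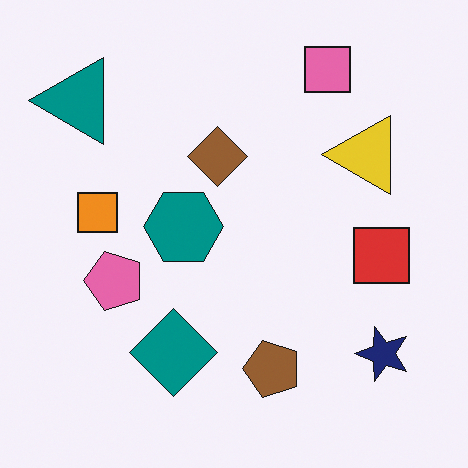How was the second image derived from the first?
The second image is the first rotated 90° counter-clockwise.

The teal triangle sits in the top-right of the first image and the top-left of the second — consistent with a whole-image 90° counter-clockwise rotation.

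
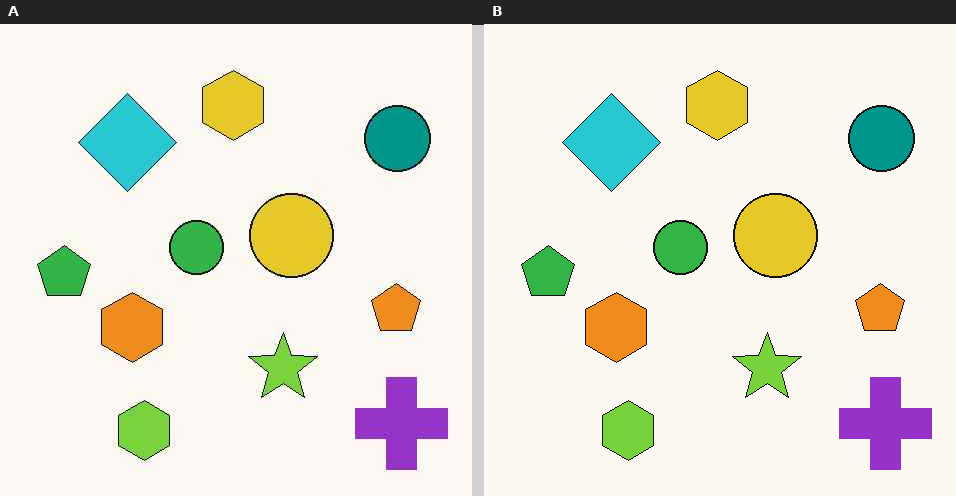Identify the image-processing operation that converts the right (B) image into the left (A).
The transformation is: JPEG-compressed with visible artifacts.

Blocky 8×8 compression artifacts appear around shape edges and the flat background shows ringing — characteristic JPEG degradation.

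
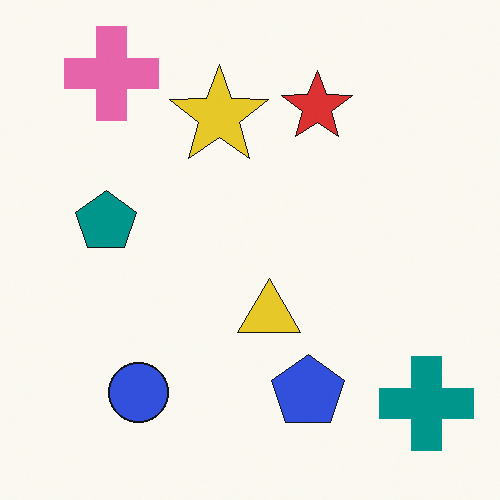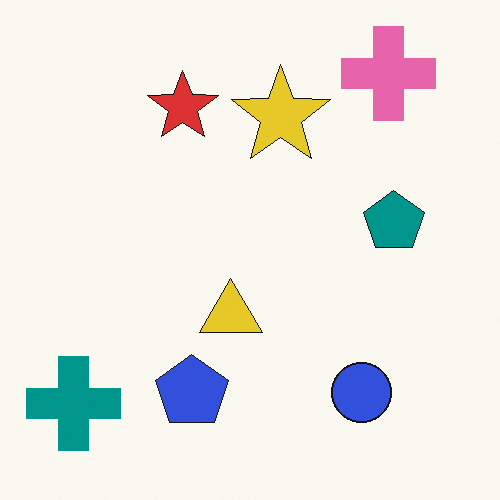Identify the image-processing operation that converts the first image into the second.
Flipped horizontally (left ↔ right).

The teal cross is in the bottom-right of the first image and the bottom-left of the second — shapes on opposite sides of the vertical midline have swapped in a mirror flip.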